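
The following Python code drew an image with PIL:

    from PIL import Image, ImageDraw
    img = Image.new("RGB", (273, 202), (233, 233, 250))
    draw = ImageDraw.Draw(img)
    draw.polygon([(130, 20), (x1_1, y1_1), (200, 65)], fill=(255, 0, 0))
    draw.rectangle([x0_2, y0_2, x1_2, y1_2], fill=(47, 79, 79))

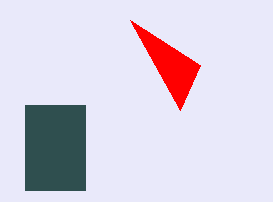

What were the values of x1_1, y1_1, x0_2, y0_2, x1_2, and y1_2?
x1_1 = 180, y1_1 = 110, x0_2 = 25, y0_2 = 105, x1_2 = 85, y1_2 = 190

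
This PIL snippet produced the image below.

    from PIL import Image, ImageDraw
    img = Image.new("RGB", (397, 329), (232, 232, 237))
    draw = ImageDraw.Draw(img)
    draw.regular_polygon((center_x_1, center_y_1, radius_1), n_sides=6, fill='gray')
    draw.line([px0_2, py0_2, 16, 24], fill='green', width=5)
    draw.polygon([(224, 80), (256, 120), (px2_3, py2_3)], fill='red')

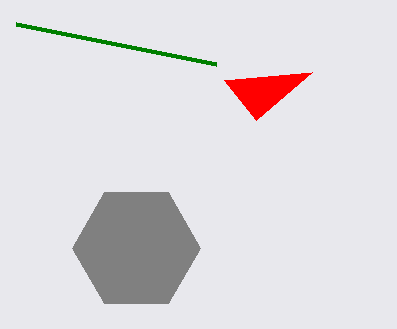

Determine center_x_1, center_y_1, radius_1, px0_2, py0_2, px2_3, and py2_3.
center_x_1 = 136; center_y_1 = 248; radius_1 = 64; px0_2 = 216; py0_2 = 64; px2_3 = 312; py2_3 = 72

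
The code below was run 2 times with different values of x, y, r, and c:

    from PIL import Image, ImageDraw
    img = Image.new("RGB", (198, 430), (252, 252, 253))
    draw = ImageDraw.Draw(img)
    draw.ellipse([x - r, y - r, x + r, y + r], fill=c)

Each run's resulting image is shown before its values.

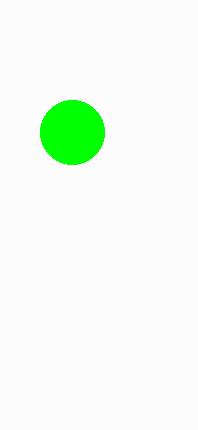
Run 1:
x = 72, y = 132, r = 32, c = 'lime'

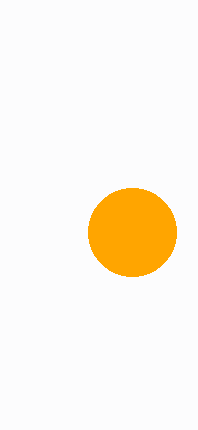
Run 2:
x = 132; y = 232; r = 44; c = 'orange'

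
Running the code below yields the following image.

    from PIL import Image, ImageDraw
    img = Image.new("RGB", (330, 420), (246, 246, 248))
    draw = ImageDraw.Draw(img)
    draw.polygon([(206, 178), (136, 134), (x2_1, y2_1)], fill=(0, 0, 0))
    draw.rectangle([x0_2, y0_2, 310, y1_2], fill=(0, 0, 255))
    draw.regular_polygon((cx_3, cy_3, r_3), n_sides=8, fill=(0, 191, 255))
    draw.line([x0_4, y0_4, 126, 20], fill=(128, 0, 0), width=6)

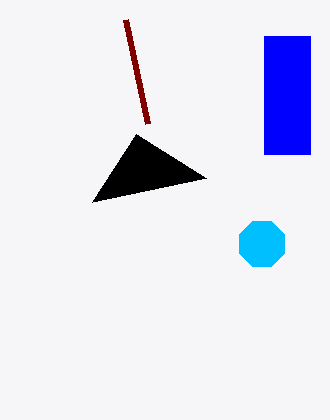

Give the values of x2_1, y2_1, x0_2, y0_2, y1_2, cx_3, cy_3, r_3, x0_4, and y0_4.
x2_1 = 92, y2_1 = 202, x0_2 = 264, y0_2 = 36, y1_2 = 154, cx_3 = 262, cy_3 = 244, r_3 = 24, x0_4 = 148, y0_4 = 124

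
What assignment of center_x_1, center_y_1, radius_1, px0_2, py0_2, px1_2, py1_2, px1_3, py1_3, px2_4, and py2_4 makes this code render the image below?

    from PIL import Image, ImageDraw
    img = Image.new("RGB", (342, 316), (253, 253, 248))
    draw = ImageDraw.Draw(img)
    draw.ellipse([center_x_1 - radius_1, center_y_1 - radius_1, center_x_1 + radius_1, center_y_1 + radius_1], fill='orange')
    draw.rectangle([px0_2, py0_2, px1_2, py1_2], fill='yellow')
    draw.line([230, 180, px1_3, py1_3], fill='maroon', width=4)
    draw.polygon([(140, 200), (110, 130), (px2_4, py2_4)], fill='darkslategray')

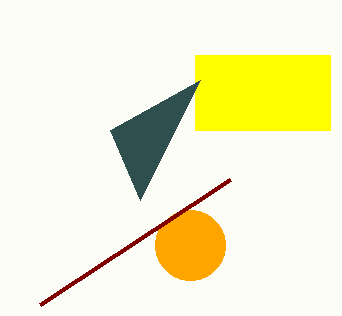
center_x_1 = 190, center_y_1 = 245, radius_1 = 35, px0_2 = 195, py0_2 = 55, px1_2 = 330, py1_2 = 130, px1_3 = 40, py1_3 = 305, px2_4 = 200, py2_4 = 80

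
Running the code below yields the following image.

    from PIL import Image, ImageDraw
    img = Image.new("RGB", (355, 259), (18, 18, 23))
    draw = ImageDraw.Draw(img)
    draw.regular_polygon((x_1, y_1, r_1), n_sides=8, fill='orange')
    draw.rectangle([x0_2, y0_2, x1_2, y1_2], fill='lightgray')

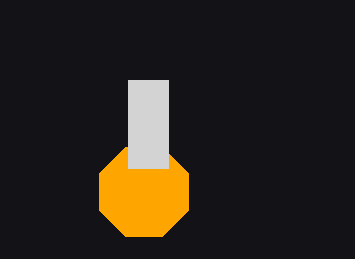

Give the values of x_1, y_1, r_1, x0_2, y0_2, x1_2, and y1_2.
x_1 = 144, y_1 = 192, r_1 = 48, x0_2 = 128, y0_2 = 80, x1_2 = 168, y1_2 = 168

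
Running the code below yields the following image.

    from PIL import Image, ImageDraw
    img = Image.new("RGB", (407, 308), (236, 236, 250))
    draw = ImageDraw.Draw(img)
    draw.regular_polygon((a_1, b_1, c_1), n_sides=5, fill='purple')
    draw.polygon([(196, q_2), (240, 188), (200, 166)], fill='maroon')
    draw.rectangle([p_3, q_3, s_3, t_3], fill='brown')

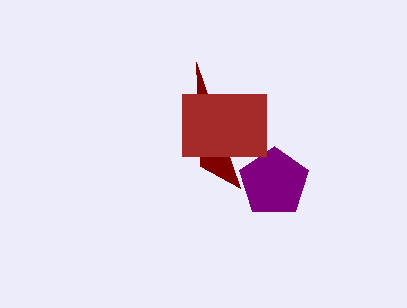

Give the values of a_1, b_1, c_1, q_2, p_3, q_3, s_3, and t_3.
a_1 = 274
b_1 = 182
c_1 = 36
q_2 = 62
p_3 = 182
q_3 = 94
s_3 = 266
t_3 = 156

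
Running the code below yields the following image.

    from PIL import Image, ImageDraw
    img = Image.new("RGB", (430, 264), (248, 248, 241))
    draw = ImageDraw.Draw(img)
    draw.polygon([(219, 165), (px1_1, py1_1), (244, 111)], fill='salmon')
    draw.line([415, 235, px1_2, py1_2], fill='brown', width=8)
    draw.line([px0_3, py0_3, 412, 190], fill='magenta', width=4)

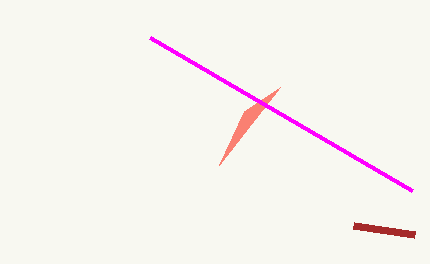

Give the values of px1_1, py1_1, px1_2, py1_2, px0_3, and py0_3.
px1_1 = 280, py1_1 = 87, px1_2 = 354, py1_2 = 226, px0_3 = 150, py0_3 = 37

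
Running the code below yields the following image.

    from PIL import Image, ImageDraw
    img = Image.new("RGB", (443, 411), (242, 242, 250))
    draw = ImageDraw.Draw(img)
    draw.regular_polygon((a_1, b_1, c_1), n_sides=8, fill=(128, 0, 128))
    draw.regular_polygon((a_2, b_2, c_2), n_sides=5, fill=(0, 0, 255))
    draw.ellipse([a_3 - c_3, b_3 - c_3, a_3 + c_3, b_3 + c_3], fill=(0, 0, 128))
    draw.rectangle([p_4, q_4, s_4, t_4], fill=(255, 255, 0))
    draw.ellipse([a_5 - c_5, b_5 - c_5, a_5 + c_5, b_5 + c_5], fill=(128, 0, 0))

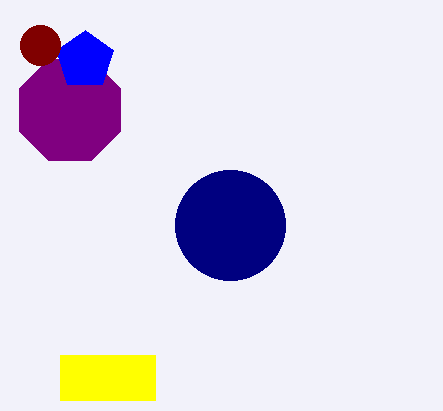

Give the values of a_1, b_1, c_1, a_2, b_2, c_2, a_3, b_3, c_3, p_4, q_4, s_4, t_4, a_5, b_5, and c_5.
a_1 = 70
b_1 = 110
c_1 = 55
a_2 = 85
b_2 = 60
c_2 = 30
a_3 = 230
b_3 = 225
c_3 = 55
p_4 = 60
q_4 = 355
s_4 = 155
t_4 = 400
a_5 = 40
b_5 = 45
c_5 = 20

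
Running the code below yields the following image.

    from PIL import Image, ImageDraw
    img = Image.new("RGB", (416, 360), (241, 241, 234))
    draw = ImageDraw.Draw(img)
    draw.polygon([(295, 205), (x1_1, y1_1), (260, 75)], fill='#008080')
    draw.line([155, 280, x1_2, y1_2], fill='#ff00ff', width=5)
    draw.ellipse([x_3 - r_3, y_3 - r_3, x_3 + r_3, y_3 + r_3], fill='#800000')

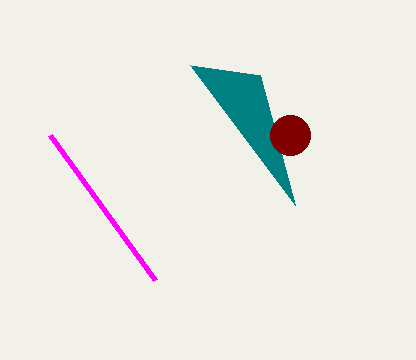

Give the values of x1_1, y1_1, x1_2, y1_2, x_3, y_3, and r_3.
x1_1 = 190
y1_1 = 65
x1_2 = 50
y1_2 = 135
x_3 = 290
y_3 = 135
r_3 = 20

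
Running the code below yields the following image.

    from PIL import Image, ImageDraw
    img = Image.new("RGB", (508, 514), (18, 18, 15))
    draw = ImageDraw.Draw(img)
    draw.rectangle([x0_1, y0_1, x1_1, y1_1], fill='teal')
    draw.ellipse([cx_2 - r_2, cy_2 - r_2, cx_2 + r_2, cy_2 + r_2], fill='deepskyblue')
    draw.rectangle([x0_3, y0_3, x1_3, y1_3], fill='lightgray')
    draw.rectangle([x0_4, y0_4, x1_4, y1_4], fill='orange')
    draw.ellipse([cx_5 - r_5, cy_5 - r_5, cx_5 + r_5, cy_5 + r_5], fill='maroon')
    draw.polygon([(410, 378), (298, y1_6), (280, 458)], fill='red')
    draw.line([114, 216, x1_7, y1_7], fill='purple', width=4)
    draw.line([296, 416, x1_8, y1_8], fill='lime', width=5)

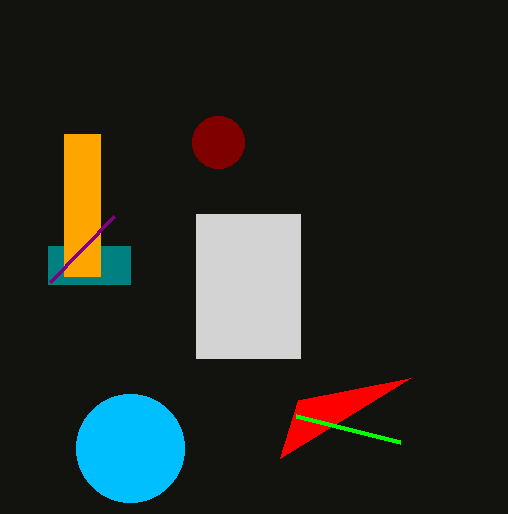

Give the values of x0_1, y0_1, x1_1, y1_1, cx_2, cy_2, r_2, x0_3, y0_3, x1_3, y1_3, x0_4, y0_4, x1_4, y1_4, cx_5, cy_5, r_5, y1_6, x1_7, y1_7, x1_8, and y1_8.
x0_1 = 48; y0_1 = 246; x1_1 = 130; y1_1 = 284; cx_2 = 130; cy_2 = 448; r_2 = 54; x0_3 = 196; y0_3 = 214; x1_3 = 300; y1_3 = 358; x0_4 = 64; y0_4 = 134; x1_4 = 100; y1_4 = 276; cx_5 = 218; cy_5 = 142; r_5 = 26; y1_6 = 400; x1_7 = 50; y1_7 = 282; x1_8 = 400; y1_8 = 442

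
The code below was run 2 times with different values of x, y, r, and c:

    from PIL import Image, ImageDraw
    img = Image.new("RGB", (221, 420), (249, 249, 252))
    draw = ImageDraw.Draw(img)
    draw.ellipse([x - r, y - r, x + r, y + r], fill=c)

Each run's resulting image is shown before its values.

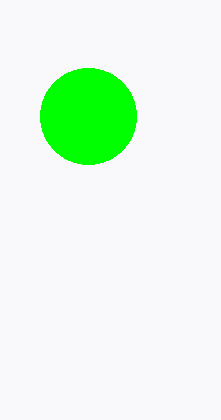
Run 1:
x = 88; y = 116; r = 48; c = 'lime'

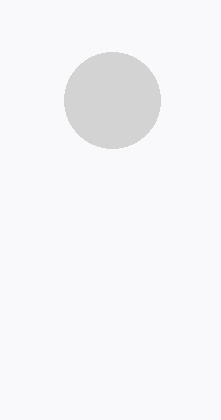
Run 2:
x = 112, y = 100, r = 48, c = 'lightgray'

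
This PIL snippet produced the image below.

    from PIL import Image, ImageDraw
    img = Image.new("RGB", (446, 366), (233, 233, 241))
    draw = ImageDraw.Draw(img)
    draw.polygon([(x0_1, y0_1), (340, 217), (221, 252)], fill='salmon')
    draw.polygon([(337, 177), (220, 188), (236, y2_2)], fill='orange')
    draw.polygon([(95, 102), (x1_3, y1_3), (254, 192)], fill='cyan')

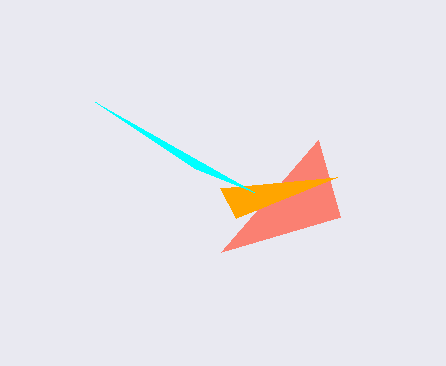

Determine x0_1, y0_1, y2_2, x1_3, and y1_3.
x0_1 = 318, y0_1 = 140, y2_2 = 218, x1_3 = 196, y1_3 = 169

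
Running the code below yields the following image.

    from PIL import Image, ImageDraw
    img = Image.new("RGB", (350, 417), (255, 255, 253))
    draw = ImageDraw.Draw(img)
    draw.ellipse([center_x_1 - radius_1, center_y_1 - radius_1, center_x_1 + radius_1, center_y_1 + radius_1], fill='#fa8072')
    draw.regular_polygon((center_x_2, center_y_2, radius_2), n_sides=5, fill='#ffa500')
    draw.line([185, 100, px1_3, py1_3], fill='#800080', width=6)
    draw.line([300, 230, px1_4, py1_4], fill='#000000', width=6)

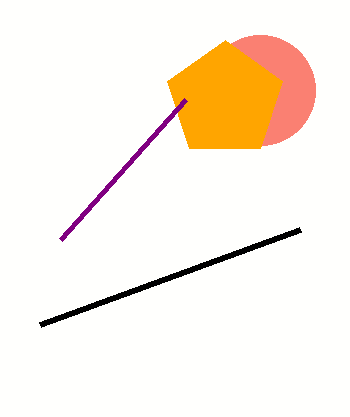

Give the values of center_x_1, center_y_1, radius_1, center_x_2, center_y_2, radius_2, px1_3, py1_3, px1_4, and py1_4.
center_x_1 = 260, center_y_1 = 90, radius_1 = 55, center_x_2 = 225, center_y_2 = 100, radius_2 = 60, px1_3 = 60, py1_3 = 240, px1_4 = 40, py1_4 = 325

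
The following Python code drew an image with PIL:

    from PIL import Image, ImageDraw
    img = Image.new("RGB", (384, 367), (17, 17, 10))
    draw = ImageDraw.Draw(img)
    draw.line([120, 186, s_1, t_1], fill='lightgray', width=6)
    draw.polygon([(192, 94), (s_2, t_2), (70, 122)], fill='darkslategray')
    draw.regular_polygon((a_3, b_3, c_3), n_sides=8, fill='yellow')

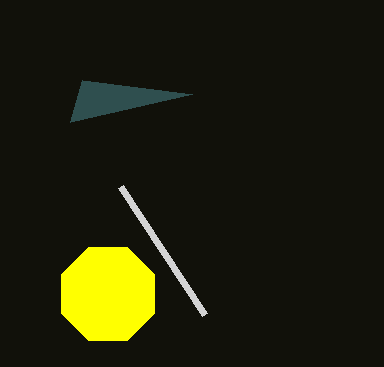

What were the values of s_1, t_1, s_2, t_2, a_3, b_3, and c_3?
s_1 = 204, t_1 = 314, s_2 = 82, t_2 = 80, a_3 = 108, b_3 = 294, c_3 = 50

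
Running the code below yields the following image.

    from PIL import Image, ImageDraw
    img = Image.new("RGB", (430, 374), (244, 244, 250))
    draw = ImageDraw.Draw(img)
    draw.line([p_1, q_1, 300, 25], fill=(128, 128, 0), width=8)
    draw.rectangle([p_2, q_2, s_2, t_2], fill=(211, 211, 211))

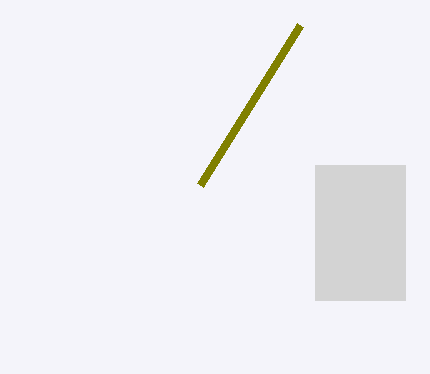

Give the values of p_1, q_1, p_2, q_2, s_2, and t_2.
p_1 = 200, q_1 = 185, p_2 = 315, q_2 = 165, s_2 = 405, t_2 = 300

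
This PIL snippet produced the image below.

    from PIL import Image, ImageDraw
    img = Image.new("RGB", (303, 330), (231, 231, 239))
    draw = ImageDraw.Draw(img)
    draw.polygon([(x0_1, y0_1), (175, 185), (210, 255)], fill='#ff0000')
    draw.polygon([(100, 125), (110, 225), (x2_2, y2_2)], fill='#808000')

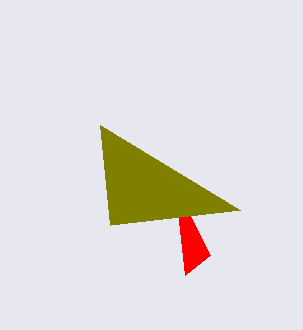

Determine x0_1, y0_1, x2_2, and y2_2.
x0_1 = 185; y0_1 = 275; x2_2 = 240; y2_2 = 210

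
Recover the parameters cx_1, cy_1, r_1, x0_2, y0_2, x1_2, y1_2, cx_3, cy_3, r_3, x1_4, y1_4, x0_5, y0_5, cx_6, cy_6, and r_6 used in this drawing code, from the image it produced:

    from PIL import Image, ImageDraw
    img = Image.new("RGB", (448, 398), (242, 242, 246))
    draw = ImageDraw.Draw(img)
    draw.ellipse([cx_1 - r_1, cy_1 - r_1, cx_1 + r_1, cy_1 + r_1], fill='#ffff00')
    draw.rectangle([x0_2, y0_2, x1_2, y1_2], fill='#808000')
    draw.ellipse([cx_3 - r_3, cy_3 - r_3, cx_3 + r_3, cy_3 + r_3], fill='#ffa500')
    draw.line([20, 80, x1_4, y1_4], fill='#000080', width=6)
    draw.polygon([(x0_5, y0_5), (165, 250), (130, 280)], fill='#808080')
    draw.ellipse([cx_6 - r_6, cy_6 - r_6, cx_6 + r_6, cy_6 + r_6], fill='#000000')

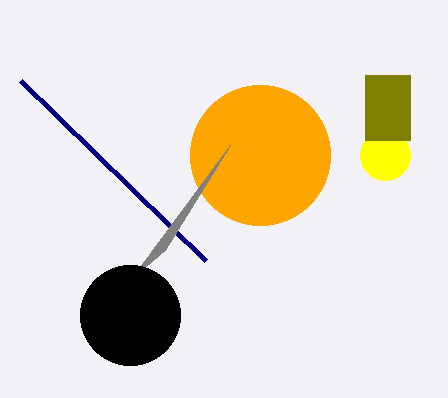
cx_1 = 385; cy_1 = 155; r_1 = 25; x0_2 = 365; y0_2 = 75; x1_2 = 410; y1_2 = 140; cx_3 = 260; cy_3 = 155; r_3 = 70; x1_4 = 205; y1_4 = 260; x0_5 = 230; y0_5 = 145; cx_6 = 130; cy_6 = 315; r_6 = 50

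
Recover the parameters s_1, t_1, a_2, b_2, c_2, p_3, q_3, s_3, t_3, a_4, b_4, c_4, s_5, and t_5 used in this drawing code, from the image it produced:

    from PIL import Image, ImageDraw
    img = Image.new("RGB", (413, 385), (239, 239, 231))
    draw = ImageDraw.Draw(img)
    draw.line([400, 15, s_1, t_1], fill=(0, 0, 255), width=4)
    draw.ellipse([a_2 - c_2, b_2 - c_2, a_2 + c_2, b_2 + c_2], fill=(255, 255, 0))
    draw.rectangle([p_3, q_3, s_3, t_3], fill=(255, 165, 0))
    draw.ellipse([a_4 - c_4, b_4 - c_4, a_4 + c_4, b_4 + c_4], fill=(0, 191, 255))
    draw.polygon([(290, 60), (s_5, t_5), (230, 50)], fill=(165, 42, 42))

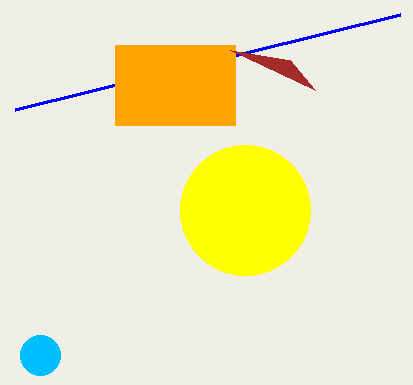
s_1 = 15, t_1 = 110, a_2 = 245, b_2 = 210, c_2 = 65, p_3 = 115, q_3 = 45, s_3 = 235, t_3 = 125, a_4 = 40, b_4 = 355, c_4 = 20, s_5 = 315, t_5 = 90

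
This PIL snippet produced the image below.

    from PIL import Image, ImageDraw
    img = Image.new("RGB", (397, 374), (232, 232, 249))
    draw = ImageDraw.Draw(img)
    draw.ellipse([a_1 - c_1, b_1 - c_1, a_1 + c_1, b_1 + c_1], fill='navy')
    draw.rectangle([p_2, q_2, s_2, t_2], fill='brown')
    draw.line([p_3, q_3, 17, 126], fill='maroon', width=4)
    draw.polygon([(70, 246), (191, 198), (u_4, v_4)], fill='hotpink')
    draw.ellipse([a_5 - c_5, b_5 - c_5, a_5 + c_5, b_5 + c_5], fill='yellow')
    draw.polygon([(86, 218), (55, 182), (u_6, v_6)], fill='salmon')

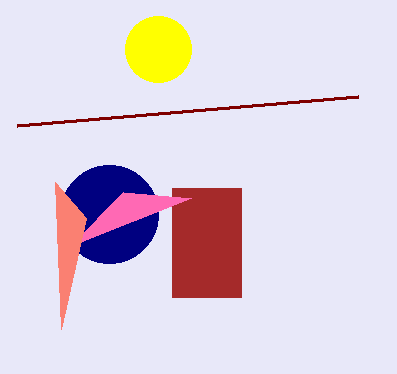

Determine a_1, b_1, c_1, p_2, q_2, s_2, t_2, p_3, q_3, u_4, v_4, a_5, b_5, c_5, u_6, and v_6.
a_1 = 109, b_1 = 214, c_1 = 49, p_2 = 172, q_2 = 188, s_2 = 241, t_2 = 297, p_3 = 358, q_3 = 97, u_4 = 123, v_4 = 192, a_5 = 158, b_5 = 49, c_5 = 33, u_6 = 61, v_6 = 329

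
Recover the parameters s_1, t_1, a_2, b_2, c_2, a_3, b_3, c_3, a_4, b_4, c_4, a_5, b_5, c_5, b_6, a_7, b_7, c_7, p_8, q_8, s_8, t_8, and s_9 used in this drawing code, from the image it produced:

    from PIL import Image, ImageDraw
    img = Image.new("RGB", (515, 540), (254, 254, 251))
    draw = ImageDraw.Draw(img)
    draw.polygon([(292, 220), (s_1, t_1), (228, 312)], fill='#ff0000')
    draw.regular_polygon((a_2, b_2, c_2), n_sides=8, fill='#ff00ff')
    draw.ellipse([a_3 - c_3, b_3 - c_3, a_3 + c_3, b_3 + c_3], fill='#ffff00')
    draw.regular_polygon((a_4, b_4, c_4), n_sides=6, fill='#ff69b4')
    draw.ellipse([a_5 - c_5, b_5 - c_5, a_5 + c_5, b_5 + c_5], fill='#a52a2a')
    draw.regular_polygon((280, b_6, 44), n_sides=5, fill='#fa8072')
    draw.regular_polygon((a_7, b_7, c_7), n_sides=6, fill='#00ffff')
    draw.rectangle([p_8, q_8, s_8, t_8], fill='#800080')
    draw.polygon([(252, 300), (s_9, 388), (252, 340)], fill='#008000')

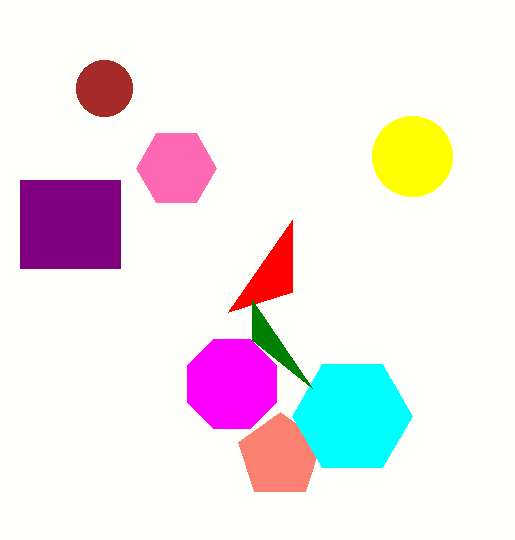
s_1 = 292; t_1 = 292; a_2 = 232; b_2 = 384; c_2 = 48; a_3 = 412; b_3 = 156; c_3 = 40; a_4 = 176; b_4 = 168; c_4 = 40; a_5 = 104; b_5 = 88; c_5 = 28; b_6 = 456; a_7 = 352; b_7 = 416; c_7 = 60; p_8 = 20; q_8 = 180; s_8 = 120; t_8 = 268; s_9 = 312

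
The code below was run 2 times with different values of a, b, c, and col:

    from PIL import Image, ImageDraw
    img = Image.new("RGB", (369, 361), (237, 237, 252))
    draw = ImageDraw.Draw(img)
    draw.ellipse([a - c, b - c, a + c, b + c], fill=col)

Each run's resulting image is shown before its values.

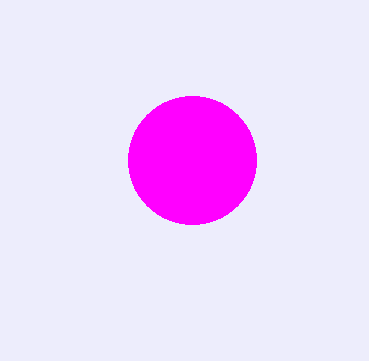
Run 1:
a = 192, b = 160, c = 64, col = 'magenta'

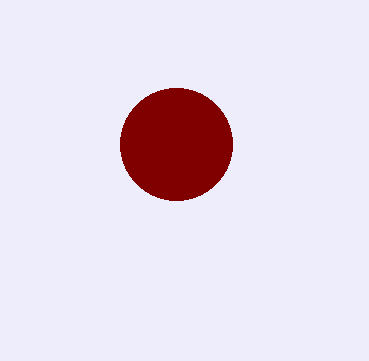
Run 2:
a = 176
b = 144
c = 56
col = 'maroon'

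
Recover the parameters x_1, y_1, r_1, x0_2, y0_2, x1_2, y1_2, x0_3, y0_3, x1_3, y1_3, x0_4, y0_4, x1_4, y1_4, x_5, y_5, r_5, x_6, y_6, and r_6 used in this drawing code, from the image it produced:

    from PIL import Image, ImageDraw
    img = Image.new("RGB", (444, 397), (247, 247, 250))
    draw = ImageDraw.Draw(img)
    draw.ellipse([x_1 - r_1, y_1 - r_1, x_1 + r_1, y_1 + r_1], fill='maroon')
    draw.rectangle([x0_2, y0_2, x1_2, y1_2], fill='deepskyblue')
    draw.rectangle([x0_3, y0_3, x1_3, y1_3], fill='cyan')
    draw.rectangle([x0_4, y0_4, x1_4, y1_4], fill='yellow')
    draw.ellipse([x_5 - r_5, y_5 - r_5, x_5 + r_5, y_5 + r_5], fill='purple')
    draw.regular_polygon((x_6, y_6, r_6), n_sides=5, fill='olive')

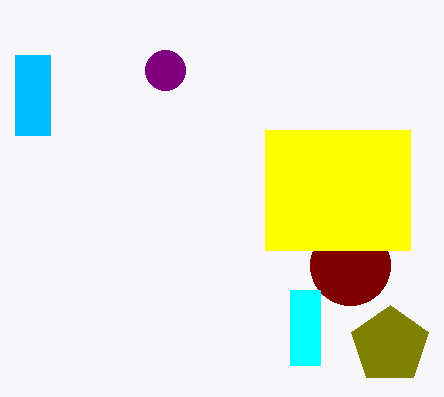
x_1 = 350
y_1 = 265
r_1 = 40
x0_2 = 15
y0_2 = 55
x1_2 = 50
y1_2 = 135
x0_3 = 290
y0_3 = 290
x1_3 = 320
y1_3 = 365
x0_4 = 265
y0_4 = 130
x1_4 = 410
y1_4 = 250
x_5 = 165
y_5 = 70
r_5 = 20
x_6 = 390
y_6 = 345
r_6 = 40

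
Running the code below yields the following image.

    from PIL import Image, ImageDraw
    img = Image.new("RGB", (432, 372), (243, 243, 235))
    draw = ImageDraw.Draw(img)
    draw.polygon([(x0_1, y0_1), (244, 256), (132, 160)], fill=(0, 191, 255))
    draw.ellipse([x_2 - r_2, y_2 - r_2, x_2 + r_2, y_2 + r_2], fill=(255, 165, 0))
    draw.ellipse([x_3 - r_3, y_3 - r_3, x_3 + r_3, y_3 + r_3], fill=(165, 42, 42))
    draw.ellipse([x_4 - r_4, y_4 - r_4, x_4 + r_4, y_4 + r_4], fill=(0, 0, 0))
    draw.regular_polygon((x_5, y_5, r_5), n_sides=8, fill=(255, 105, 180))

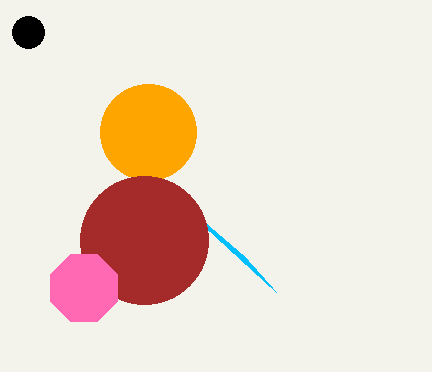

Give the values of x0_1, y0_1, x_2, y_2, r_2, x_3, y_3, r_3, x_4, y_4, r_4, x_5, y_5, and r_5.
x0_1 = 276, y0_1 = 292, x_2 = 148, y_2 = 132, r_2 = 48, x_3 = 144, y_3 = 240, r_3 = 64, x_4 = 28, y_4 = 32, r_4 = 16, x_5 = 84, y_5 = 288, r_5 = 36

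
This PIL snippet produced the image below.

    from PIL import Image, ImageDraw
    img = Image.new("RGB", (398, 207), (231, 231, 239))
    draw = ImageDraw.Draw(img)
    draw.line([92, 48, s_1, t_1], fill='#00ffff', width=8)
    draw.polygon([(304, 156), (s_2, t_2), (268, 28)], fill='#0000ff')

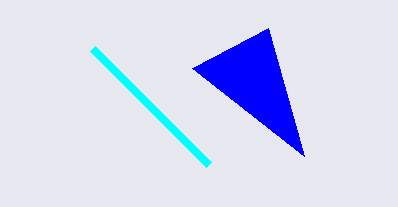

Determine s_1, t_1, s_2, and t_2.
s_1 = 208; t_1 = 164; s_2 = 192; t_2 = 68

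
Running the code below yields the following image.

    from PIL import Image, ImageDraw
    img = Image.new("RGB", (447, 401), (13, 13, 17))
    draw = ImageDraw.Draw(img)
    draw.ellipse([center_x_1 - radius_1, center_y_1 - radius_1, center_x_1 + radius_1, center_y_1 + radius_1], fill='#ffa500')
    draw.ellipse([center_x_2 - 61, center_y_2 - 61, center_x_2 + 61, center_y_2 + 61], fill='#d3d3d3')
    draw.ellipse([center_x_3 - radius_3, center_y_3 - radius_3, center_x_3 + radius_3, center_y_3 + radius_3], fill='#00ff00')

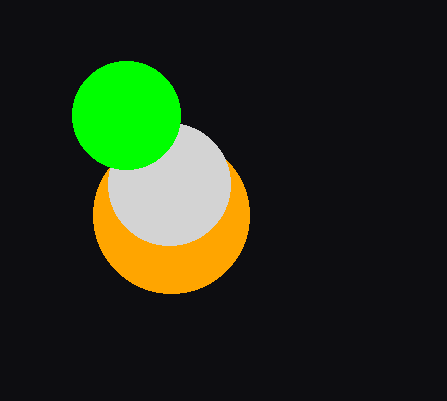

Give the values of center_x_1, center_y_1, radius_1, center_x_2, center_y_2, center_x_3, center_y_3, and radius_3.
center_x_1 = 171
center_y_1 = 215
radius_1 = 78
center_x_2 = 169
center_y_2 = 184
center_x_3 = 126
center_y_3 = 115
radius_3 = 54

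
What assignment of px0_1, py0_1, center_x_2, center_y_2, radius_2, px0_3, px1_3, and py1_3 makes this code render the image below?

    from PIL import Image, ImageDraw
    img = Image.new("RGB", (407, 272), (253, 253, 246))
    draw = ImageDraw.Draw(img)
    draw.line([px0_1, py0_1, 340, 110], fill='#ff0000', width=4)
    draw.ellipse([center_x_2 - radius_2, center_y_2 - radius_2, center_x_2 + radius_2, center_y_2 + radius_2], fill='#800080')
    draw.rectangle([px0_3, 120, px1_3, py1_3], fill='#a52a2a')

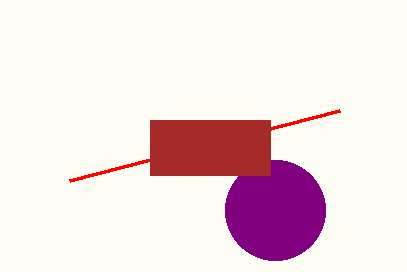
px0_1 = 70
py0_1 = 180
center_x_2 = 275
center_y_2 = 210
radius_2 = 50
px0_3 = 150
px1_3 = 270
py1_3 = 175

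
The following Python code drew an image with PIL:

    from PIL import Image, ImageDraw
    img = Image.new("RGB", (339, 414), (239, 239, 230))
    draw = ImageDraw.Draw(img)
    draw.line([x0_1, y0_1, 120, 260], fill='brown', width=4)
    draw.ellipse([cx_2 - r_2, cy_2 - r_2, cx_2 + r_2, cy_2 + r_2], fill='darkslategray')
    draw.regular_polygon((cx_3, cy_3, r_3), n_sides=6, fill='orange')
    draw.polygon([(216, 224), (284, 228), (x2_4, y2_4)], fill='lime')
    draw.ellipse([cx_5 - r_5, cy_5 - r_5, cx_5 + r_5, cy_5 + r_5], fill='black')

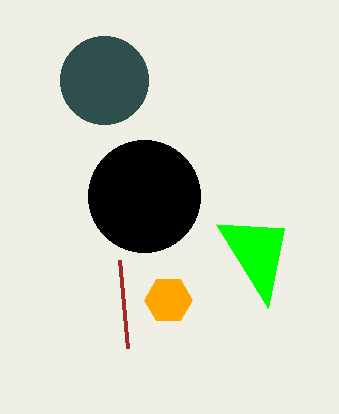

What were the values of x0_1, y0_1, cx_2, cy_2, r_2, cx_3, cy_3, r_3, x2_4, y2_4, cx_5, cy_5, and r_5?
x0_1 = 128, y0_1 = 348, cx_2 = 104, cy_2 = 80, r_2 = 44, cx_3 = 168, cy_3 = 300, r_3 = 24, x2_4 = 268, y2_4 = 308, cx_5 = 144, cy_5 = 196, r_5 = 56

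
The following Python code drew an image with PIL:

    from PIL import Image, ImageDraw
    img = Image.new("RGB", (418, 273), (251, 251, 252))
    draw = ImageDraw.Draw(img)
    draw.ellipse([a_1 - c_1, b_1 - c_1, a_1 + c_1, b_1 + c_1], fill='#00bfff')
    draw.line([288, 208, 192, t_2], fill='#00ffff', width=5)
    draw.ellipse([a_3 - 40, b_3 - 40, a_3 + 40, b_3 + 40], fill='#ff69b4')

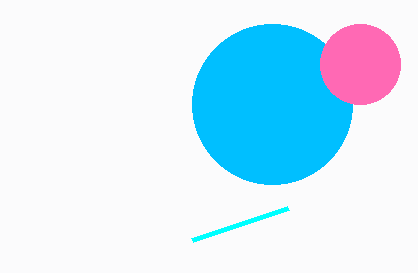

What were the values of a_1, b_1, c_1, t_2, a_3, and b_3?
a_1 = 272
b_1 = 104
c_1 = 80
t_2 = 240
a_3 = 360
b_3 = 64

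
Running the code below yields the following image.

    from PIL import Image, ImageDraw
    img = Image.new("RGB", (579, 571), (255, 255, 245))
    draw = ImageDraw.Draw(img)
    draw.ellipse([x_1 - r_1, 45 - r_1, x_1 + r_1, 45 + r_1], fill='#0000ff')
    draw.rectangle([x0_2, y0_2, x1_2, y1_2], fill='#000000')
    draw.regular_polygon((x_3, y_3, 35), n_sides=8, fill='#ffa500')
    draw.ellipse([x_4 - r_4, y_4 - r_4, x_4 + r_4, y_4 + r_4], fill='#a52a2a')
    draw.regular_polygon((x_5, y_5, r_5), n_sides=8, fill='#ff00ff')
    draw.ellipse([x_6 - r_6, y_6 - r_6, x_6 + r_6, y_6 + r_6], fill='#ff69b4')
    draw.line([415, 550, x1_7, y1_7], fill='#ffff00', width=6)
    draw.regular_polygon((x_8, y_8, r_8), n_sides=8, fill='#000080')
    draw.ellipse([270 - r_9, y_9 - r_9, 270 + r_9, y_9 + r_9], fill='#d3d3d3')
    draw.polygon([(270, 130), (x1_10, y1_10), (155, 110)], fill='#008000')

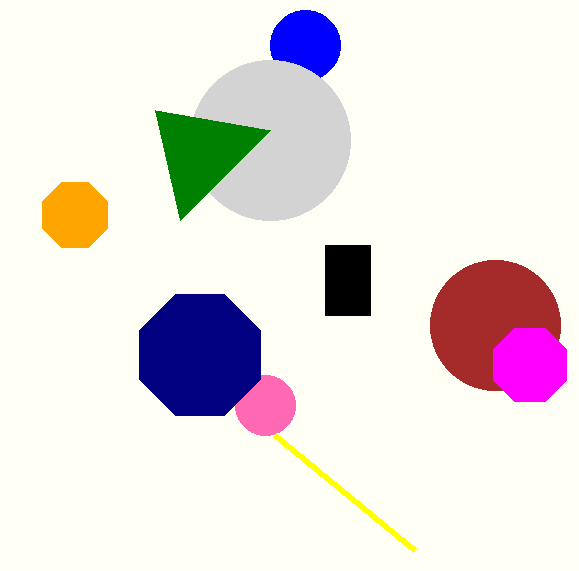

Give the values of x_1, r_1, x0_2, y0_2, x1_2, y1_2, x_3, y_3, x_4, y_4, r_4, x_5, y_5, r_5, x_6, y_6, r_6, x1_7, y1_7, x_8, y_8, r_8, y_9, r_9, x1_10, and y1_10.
x_1 = 305
r_1 = 35
x0_2 = 325
y0_2 = 245
x1_2 = 370
y1_2 = 315
x_3 = 75
y_3 = 215
x_4 = 495
y_4 = 325
r_4 = 65
x_5 = 530
y_5 = 365
r_5 = 40
x_6 = 265
y_6 = 405
r_6 = 30
x1_7 = 275
y1_7 = 435
x_8 = 200
y_8 = 355
r_8 = 65
y_9 = 140
r_9 = 80
x1_10 = 180
y1_10 = 220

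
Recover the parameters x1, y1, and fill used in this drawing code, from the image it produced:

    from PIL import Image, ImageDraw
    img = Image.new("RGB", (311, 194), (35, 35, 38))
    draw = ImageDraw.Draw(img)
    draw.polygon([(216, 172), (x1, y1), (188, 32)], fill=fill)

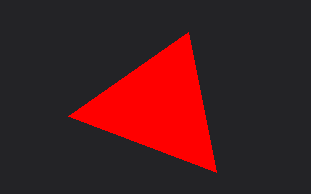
x1 = 68
y1 = 116
fill = 'red'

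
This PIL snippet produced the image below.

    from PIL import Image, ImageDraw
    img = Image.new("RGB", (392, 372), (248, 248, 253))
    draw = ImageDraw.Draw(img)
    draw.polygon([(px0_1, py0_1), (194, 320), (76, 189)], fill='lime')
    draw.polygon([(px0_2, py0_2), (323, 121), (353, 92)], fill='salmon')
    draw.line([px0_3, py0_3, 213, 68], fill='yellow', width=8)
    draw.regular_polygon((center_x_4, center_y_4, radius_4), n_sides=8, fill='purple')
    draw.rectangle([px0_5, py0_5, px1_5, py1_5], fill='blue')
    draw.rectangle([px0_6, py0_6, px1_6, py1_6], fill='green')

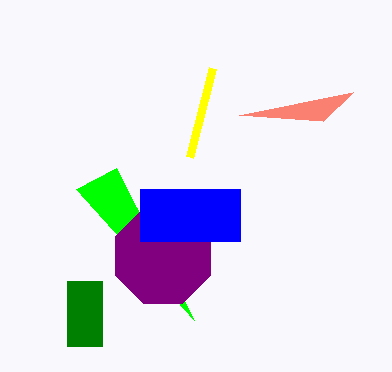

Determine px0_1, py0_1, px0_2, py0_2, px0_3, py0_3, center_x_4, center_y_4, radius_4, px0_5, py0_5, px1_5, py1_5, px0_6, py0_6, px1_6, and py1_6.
px0_1 = 116; py0_1 = 168; px0_2 = 239; py0_2 = 115; px0_3 = 190; py0_3 = 157; center_x_4 = 163; center_y_4 = 256; radius_4 = 51; px0_5 = 140; py0_5 = 189; px1_5 = 240; py1_5 = 241; px0_6 = 67; py0_6 = 281; px1_6 = 102; py1_6 = 346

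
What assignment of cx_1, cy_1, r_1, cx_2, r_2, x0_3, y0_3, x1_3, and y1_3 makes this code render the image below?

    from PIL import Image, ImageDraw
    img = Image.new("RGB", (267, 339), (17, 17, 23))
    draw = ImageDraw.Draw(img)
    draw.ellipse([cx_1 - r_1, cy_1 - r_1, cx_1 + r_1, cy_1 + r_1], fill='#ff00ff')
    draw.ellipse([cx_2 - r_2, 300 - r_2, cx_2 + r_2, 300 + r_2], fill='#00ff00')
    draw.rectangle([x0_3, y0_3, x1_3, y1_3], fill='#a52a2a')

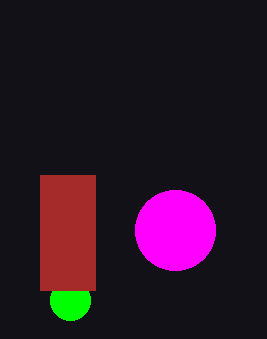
cx_1 = 175
cy_1 = 230
r_1 = 40
cx_2 = 70
r_2 = 20
x0_3 = 40
y0_3 = 175
x1_3 = 95
y1_3 = 290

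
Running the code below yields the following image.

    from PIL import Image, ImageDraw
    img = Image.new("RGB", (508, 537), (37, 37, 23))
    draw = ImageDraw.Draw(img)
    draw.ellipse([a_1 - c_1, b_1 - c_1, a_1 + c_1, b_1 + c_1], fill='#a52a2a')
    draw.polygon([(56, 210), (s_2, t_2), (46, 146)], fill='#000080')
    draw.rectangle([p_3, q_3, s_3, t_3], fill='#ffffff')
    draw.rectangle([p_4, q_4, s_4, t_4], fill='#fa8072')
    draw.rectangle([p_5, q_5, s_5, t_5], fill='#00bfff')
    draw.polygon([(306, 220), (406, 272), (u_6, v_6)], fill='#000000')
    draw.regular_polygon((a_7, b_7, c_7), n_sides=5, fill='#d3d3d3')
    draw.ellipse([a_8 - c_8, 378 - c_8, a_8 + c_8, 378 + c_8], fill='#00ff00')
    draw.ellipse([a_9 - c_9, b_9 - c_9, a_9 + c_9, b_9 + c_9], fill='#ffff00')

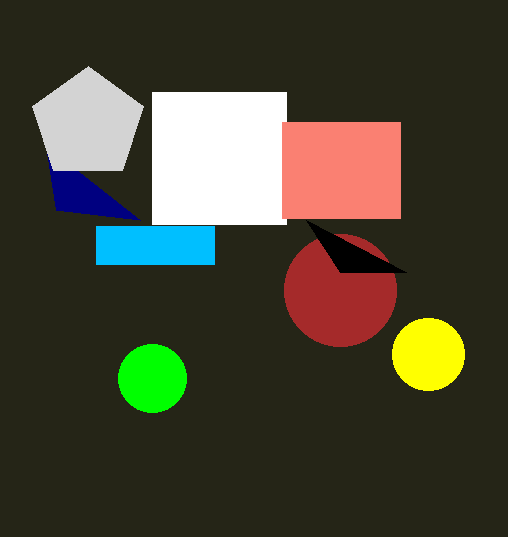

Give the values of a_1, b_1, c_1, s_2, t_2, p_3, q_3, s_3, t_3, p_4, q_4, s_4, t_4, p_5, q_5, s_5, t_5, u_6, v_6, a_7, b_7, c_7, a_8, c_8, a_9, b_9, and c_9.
a_1 = 340, b_1 = 290, c_1 = 56, s_2 = 140, t_2 = 220, p_3 = 152, q_3 = 92, s_3 = 286, t_3 = 224, p_4 = 282, q_4 = 122, s_4 = 400, t_4 = 218, p_5 = 96, q_5 = 226, s_5 = 214, t_5 = 264, u_6 = 340, v_6 = 272, a_7 = 88, b_7 = 124, c_7 = 58, a_8 = 152, c_8 = 34, a_9 = 428, b_9 = 354, c_9 = 36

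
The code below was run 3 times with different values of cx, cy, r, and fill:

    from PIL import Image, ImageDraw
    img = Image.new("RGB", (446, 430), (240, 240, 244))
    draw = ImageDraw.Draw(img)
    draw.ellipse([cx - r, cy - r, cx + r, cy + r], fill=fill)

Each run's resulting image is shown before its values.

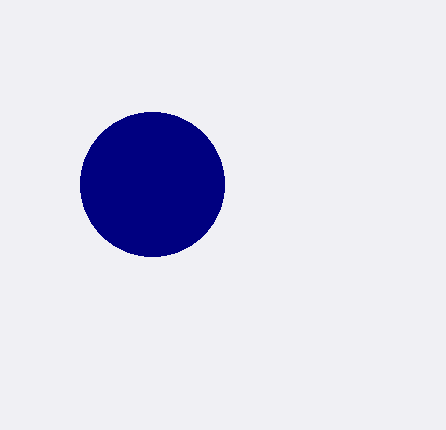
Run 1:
cx = 152, cy = 184, r = 72, fill = 'navy'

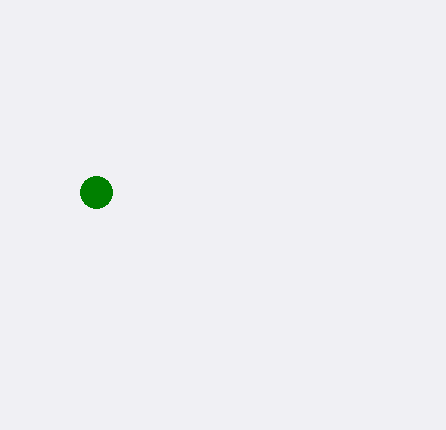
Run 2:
cx = 96, cy = 192, r = 16, fill = 'green'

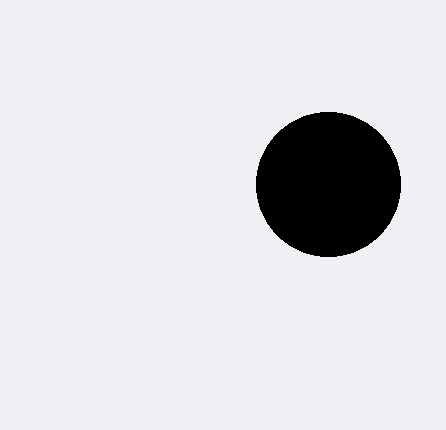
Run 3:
cx = 328
cy = 184
r = 72
fill = 'black'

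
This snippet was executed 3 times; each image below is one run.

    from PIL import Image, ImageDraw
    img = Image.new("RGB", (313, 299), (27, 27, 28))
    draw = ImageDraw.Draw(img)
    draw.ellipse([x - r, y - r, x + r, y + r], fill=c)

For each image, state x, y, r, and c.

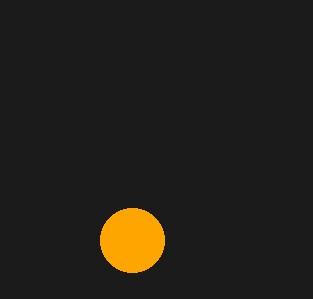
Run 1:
x = 132
y = 240
r = 32
c = 'orange'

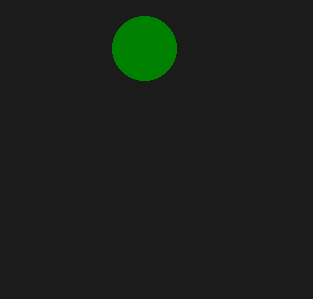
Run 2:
x = 144; y = 48; r = 32; c = 'green'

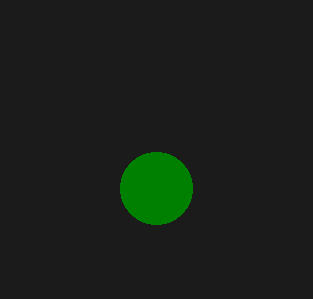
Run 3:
x = 156, y = 188, r = 36, c = 'green'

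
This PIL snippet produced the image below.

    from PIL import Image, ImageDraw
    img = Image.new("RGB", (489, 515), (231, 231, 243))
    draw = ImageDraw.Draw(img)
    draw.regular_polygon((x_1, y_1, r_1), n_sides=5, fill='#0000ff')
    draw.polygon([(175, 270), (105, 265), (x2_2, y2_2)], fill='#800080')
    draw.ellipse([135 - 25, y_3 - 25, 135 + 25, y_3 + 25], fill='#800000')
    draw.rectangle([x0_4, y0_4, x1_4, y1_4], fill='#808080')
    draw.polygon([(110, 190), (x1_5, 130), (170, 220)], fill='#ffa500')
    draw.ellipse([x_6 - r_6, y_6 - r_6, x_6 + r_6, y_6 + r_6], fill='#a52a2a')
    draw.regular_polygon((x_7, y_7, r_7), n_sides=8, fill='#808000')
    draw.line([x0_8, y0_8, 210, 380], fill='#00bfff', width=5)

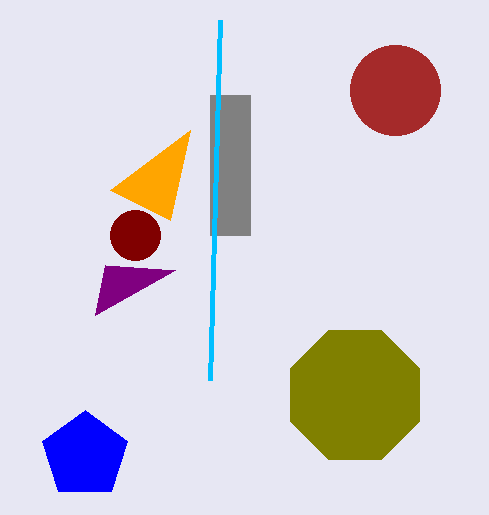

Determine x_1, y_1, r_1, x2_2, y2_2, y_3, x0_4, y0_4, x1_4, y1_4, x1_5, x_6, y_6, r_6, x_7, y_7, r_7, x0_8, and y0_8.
x_1 = 85; y_1 = 455; r_1 = 45; x2_2 = 95; y2_2 = 315; y_3 = 235; x0_4 = 210; y0_4 = 95; x1_4 = 250; y1_4 = 235; x1_5 = 190; x_6 = 395; y_6 = 90; r_6 = 45; x_7 = 355; y_7 = 395; r_7 = 70; x0_8 = 220; y0_8 = 20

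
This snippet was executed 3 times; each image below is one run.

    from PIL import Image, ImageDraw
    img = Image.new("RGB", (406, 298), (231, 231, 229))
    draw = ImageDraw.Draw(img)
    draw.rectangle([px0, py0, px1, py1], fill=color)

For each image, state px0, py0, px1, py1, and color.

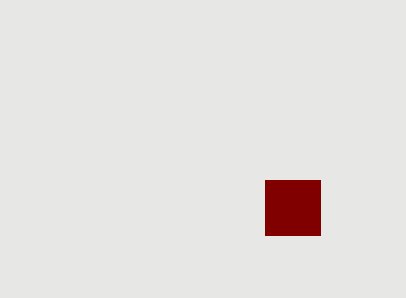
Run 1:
px0 = 265
py0 = 180
px1 = 320
py1 = 235
color = 'maroon'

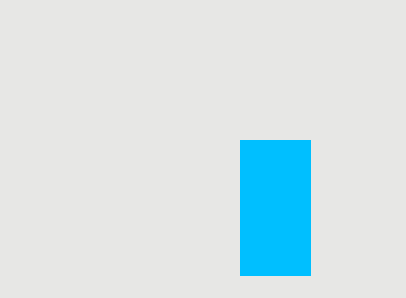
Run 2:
px0 = 240; py0 = 140; px1 = 310; py1 = 275; color = 'deepskyblue'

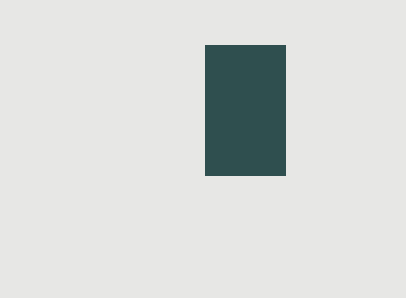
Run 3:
px0 = 205; py0 = 45; px1 = 285; py1 = 175; color = 'darkslategray'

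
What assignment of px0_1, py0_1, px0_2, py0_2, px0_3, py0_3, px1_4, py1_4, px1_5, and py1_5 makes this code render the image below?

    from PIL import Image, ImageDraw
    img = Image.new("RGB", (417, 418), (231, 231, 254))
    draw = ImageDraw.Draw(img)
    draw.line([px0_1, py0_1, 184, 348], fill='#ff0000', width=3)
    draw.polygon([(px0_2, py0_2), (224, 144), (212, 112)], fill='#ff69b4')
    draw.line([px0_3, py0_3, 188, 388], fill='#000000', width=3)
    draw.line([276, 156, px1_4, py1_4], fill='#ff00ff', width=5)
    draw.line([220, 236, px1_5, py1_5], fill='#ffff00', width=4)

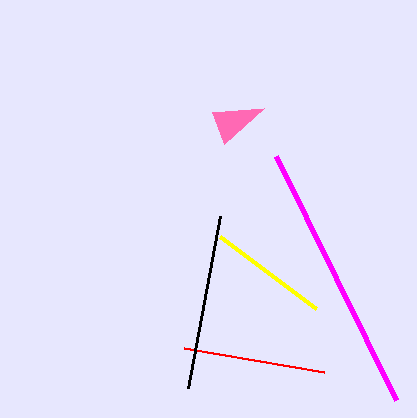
px0_1 = 324
py0_1 = 372
px0_2 = 264
py0_2 = 108
px0_3 = 220
py0_3 = 216
px1_4 = 396
py1_4 = 400
px1_5 = 316
py1_5 = 308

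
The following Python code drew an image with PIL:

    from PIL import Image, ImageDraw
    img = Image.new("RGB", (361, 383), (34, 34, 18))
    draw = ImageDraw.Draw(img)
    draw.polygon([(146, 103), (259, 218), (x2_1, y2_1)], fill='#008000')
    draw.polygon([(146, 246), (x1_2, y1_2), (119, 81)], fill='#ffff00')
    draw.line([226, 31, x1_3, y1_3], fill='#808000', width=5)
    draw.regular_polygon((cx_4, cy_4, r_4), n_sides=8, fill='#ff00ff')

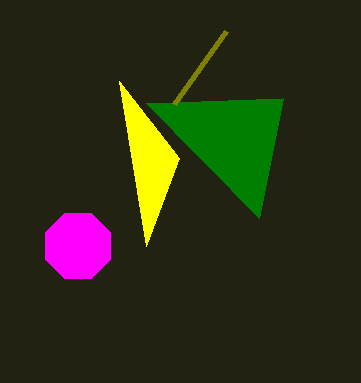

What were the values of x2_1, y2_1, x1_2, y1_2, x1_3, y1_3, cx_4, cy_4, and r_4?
x2_1 = 283, y2_1 = 98, x1_2 = 179, y1_2 = 158, x1_3 = 174, y1_3 = 104, cx_4 = 78, cy_4 = 246, r_4 = 35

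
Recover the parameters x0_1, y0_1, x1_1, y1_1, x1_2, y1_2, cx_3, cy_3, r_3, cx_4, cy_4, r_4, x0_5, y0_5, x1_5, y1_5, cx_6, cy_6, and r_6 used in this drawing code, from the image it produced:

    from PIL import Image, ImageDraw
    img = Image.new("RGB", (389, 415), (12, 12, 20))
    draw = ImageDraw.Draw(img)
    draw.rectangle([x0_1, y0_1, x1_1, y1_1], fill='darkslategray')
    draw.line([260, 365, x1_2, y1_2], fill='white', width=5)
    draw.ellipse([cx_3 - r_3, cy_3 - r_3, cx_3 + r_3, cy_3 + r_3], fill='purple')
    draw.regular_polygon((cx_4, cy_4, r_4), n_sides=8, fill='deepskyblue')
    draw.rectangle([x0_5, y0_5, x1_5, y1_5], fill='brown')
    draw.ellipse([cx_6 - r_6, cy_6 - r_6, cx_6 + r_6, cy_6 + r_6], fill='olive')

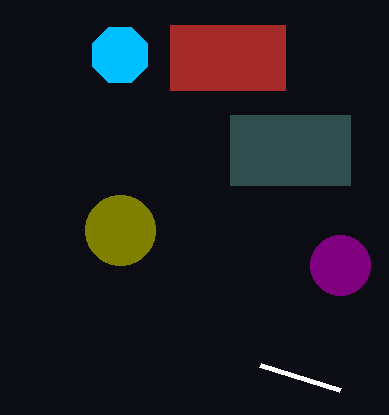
x0_1 = 230, y0_1 = 115, x1_1 = 350, y1_1 = 185, x1_2 = 340, y1_2 = 390, cx_3 = 340, cy_3 = 265, r_3 = 30, cx_4 = 120, cy_4 = 55, r_4 = 30, x0_5 = 170, y0_5 = 25, x1_5 = 285, y1_5 = 90, cx_6 = 120, cy_6 = 230, r_6 = 35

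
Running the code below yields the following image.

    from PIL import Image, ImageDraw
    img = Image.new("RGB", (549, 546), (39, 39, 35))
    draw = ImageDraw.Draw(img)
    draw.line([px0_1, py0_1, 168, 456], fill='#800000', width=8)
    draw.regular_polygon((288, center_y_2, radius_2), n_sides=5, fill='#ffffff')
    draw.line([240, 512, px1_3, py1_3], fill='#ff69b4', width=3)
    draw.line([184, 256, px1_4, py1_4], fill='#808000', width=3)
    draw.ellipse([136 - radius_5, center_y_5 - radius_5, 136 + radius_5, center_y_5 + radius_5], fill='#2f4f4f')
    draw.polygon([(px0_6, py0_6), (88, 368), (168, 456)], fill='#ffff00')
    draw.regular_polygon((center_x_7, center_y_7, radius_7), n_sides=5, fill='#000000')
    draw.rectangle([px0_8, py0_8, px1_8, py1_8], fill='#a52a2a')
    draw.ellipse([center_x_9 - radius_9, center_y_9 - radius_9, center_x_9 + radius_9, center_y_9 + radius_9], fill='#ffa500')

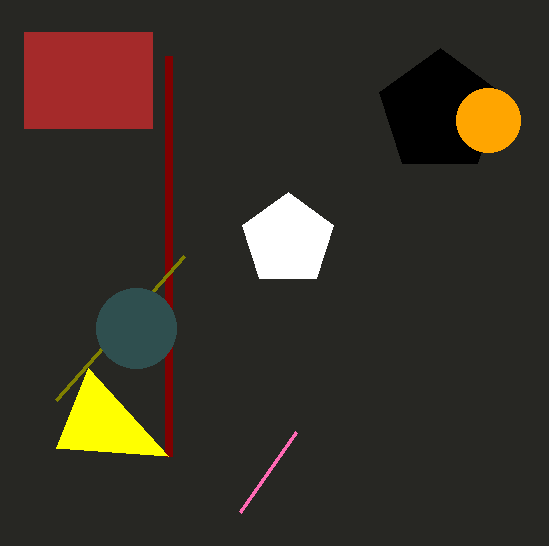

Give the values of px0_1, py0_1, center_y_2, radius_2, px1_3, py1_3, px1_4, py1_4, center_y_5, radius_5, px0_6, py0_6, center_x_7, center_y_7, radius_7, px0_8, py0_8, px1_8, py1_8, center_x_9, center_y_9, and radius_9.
px0_1 = 168
py0_1 = 56
center_y_2 = 240
radius_2 = 48
px1_3 = 296
py1_3 = 432
px1_4 = 56
py1_4 = 400
center_y_5 = 328
radius_5 = 40
px0_6 = 56
py0_6 = 448
center_x_7 = 440
center_y_7 = 112
radius_7 = 64
px0_8 = 24
py0_8 = 32
px1_8 = 152
py1_8 = 128
center_x_9 = 488
center_y_9 = 120
radius_9 = 32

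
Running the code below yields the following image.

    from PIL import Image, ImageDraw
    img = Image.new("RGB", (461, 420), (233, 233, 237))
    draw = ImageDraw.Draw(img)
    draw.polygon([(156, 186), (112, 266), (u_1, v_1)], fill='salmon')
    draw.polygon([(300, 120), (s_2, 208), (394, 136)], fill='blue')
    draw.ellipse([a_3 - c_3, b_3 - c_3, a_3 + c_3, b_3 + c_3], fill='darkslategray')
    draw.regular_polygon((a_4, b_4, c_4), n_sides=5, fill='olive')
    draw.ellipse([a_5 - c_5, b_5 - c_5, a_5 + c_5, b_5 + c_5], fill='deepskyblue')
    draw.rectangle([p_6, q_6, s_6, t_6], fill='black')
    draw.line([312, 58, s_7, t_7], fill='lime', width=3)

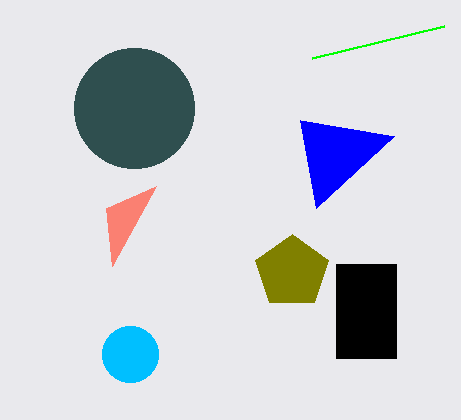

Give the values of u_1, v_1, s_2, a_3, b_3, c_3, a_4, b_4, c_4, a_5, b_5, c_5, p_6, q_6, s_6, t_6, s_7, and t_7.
u_1 = 106, v_1 = 208, s_2 = 316, a_3 = 134, b_3 = 108, c_3 = 60, a_4 = 292, b_4 = 272, c_4 = 38, a_5 = 130, b_5 = 354, c_5 = 28, p_6 = 336, q_6 = 264, s_6 = 396, t_6 = 358, s_7 = 444, t_7 = 26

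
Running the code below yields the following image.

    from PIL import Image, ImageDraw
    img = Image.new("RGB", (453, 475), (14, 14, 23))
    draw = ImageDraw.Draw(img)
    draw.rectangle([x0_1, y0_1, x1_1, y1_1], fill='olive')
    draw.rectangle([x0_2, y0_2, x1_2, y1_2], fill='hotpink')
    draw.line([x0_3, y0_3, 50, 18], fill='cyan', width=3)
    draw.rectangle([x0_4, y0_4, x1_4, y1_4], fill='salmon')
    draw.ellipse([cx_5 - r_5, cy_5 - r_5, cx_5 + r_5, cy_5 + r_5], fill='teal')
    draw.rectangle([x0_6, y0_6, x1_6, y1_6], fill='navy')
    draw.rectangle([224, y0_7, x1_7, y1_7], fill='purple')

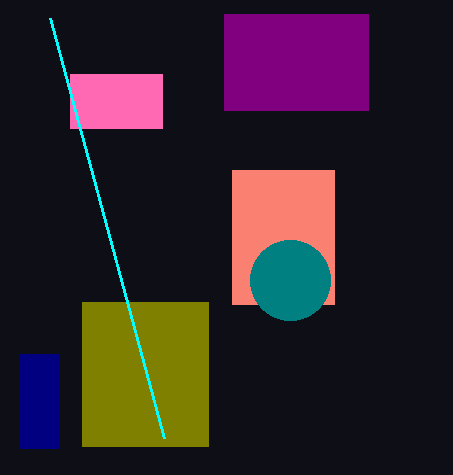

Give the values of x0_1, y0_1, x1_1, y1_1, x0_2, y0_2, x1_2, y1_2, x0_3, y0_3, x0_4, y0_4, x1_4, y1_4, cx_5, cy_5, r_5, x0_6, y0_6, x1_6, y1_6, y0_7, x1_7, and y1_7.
x0_1 = 82, y0_1 = 302, x1_1 = 208, y1_1 = 446, x0_2 = 70, y0_2 = 74, x1_2 = 162, y1_2 = 128, x0_3 = 164, y0_3 = 438, x0_4 = 232, y0_4 = 170, x1_4 = 334, y1_4 = 304, cx_5 = 290, cy_5 = 280, r_5 = 40, x0_6 = 20, y0_6 = 354, x1_6 = 58, y1_6 = 448, y0_7 = 14, x1_7 = 368, y1_7 = 110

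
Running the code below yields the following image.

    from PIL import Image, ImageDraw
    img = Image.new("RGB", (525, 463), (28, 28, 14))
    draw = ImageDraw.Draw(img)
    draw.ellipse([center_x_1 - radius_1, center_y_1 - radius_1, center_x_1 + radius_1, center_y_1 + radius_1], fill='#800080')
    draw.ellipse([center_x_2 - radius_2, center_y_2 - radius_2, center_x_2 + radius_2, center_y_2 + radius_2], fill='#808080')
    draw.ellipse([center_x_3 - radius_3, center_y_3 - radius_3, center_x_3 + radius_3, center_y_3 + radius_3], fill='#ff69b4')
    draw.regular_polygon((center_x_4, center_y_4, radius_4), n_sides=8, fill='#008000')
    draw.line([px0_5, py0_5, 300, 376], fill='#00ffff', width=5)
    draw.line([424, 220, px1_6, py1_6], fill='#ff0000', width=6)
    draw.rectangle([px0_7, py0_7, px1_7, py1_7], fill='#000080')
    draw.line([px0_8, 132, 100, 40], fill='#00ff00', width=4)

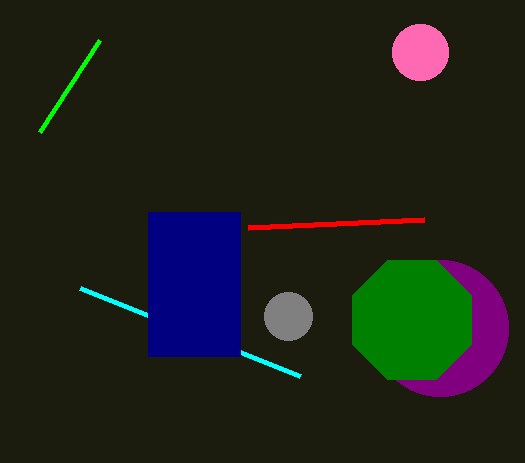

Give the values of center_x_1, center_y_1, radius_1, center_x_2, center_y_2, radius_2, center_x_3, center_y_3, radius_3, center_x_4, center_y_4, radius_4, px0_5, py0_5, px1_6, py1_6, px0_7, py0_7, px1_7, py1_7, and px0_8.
center_x_1 = 440; center_y_1 = 328; radius_1 = 68; center_x_2 = 288; center_y_2 = 316; radius_2 = 24; center_x_3 = 420; center_y_3 = 52; radius_3 = 28; center_x_4 = 412; center_y_4 = 320; radius_4 = 64; px0_5 = 80; py0_5 = 288; px1_6 = 248; py1_6 = 228; px0_7 = 148; py0_7 = 212; px1_7 = 240; py1_7 = 356; px0_8 = 40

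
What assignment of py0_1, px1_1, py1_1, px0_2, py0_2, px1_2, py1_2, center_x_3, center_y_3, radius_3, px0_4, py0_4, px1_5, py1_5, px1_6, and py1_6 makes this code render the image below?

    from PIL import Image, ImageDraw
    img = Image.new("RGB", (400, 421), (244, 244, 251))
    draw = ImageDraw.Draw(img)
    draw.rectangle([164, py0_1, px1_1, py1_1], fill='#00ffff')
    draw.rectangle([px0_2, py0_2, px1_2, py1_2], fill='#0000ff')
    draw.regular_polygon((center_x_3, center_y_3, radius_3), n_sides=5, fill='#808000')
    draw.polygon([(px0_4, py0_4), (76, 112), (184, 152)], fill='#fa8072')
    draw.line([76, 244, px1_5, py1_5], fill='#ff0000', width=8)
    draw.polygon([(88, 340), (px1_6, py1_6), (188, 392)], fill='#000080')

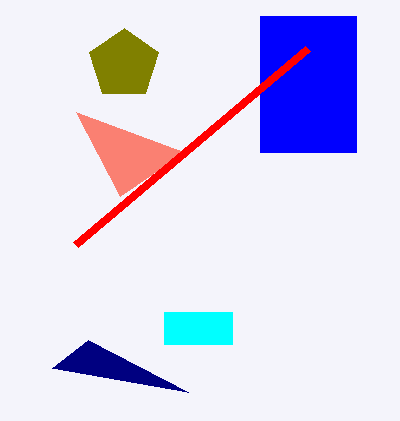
py0_1 = 312
px1_1 = 232
py1_1 = 344
px0_2 = 260
py0_2 = 16
px1_2 = 356
py1_2 = 152
center_x_3 = 124
center_y_3 = 64
radius_3 = 36
px0_4 = 120
py0_4 = 196
px1_5 = 308
py1_5 = 48
px1_6 = 52
py1_6 = 368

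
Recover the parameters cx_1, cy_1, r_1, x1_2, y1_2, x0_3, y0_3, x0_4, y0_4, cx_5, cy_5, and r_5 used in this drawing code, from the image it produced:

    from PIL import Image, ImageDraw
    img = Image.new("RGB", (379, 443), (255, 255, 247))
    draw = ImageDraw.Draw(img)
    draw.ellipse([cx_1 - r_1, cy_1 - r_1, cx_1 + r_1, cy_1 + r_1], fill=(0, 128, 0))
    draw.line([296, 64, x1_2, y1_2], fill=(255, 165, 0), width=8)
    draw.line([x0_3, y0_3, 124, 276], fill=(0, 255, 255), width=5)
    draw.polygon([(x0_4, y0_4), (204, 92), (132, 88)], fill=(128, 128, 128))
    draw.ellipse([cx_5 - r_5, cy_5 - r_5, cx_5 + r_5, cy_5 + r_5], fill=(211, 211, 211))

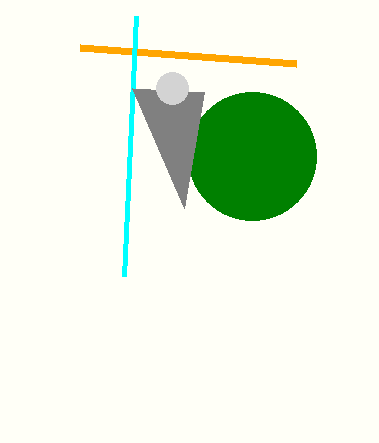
cx_1 = 252; cy_1 = 156; r_1 = 64; x1_2 = 80; y1_2 = 48; x0_3 = 136; y0_3 = 16; x0_4 = 184; y0_4 = 208; cx_5 = 172; cy_5 = 88; r_5 = 16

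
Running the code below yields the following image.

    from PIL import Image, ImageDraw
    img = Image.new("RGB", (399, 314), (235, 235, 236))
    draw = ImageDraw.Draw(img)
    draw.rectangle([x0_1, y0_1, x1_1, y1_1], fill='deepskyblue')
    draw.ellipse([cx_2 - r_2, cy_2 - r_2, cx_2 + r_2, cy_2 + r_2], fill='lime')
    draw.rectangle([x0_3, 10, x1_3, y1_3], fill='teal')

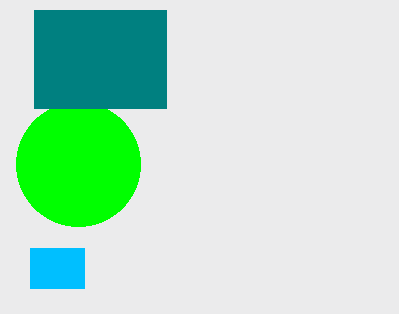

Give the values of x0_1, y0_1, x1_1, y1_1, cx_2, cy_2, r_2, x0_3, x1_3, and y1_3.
x0_1 = 30; y0_1 = 248; x1_1 = 84; y1_1 = 288; cx_2 = 78; cy_2 = 164; r_2 = 62; x0_3 = 34; x1_3 = 166; y1_3 = 108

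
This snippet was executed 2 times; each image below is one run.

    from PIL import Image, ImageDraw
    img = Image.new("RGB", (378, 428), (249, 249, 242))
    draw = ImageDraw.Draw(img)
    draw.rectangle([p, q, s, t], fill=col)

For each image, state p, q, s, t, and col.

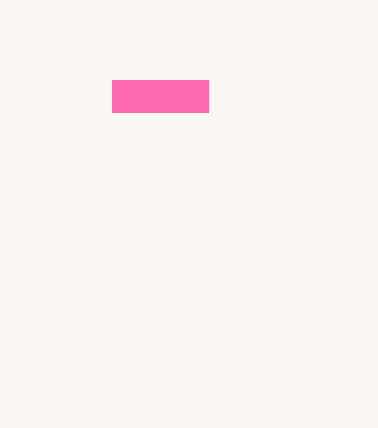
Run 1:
p = 112; q = 80; s = 208; t = 112; col = 'hotpink'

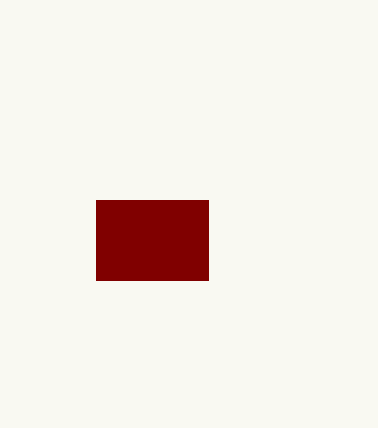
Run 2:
p = 96; q = 200; s = 208; t = 280; col = 'maroon'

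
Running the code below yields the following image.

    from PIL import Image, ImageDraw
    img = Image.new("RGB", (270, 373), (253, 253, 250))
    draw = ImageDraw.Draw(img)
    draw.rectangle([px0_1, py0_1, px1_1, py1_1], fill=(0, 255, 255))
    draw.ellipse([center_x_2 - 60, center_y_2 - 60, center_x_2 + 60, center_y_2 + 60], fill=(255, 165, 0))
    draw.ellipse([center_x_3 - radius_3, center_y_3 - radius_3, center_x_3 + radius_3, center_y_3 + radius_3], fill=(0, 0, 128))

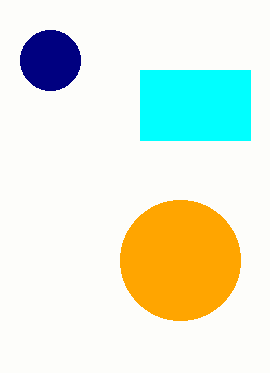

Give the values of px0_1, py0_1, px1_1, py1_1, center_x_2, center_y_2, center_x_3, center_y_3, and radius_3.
px0_1 = 140, py0_1 = 70, px1_1 = 250, py1_1 = 140, center_x_2 = 180, center_y_2 = 260, center_x_3 = 50, center_y_3 = 60, radius_3 = 30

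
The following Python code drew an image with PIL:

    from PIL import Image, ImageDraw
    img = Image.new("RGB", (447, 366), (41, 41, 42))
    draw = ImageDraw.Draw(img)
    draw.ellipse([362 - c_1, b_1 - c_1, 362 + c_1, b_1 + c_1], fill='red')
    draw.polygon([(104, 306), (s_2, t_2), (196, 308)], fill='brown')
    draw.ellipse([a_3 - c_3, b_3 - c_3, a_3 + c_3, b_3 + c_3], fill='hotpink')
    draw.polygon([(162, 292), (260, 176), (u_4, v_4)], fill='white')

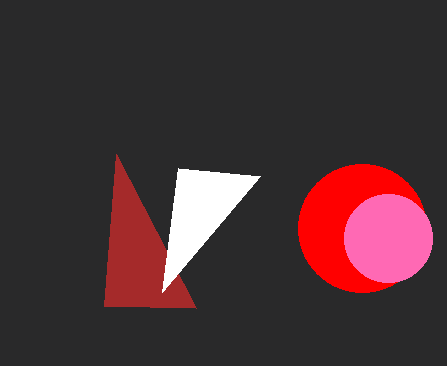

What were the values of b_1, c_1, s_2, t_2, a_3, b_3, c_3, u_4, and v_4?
b_1 = 228; c_1 = 64; s_2 = 116; t_2 = 154; a_3 = 388; b_3 = 238; c_3 = 44; u_4 = 178; v_4 = 168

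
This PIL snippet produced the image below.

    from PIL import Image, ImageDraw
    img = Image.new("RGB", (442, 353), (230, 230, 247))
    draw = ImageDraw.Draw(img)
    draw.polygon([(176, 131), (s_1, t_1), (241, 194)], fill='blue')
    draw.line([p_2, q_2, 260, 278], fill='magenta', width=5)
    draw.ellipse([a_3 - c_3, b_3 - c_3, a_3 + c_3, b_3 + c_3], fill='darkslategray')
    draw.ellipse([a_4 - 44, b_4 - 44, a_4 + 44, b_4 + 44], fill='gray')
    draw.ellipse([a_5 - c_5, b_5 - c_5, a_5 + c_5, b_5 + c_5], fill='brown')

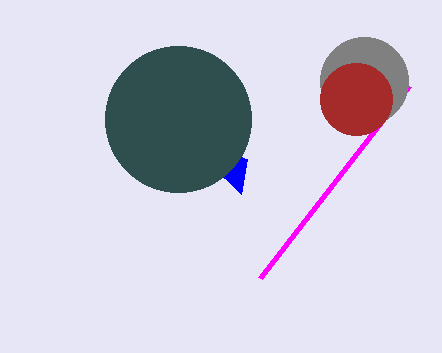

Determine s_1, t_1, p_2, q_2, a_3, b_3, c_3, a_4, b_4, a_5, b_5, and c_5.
s_1 = 247, t_1 = 159, p_2 = 409, q_2 = 86, a_3 = 178, b_3 = 119, c_3 = 73, a_4 = 364, b_4 = 81, a_5 = 356, b_5 = 99, c_5 = 36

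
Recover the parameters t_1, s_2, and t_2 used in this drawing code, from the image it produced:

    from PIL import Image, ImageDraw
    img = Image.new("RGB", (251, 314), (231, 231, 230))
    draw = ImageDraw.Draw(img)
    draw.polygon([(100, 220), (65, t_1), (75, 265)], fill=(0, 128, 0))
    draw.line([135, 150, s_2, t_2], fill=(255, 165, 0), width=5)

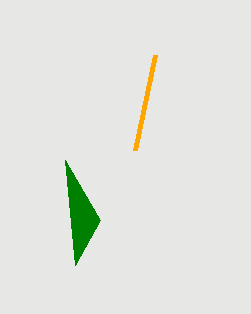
t_1 = 160
s_2 = 155
t_2 = 55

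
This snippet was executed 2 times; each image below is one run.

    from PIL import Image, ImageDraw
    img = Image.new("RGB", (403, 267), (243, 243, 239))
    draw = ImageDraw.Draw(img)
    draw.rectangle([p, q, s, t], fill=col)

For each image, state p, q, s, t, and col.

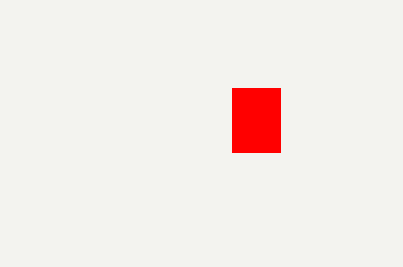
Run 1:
p = 232; q = 88; s = 280; t = 152; col = 'red'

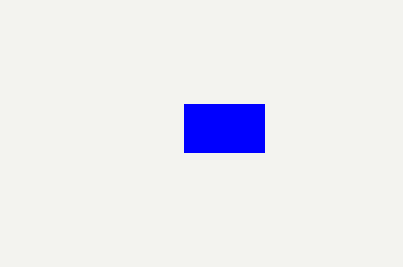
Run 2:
p = 184
q = 104
s = 264
t = 152
col = 'blue'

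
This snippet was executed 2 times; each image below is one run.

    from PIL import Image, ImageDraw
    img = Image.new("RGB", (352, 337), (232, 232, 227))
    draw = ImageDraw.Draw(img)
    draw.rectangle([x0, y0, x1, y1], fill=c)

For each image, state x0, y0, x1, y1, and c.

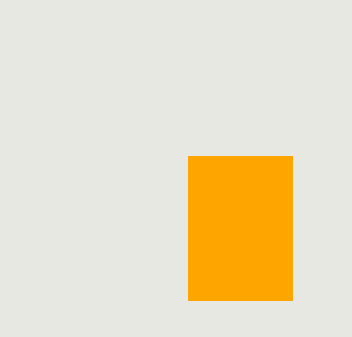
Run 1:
x0 = 188
y0 = 156
x1 = 292
y1 = 300
c = 'orange'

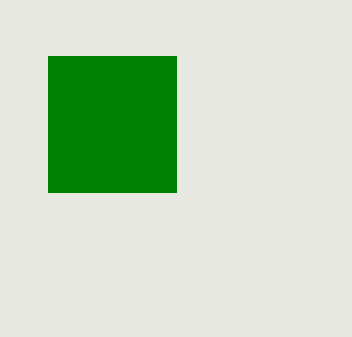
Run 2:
x0 = 48, y0 = 56, x1 = 176, y1 = 192, c = 'green'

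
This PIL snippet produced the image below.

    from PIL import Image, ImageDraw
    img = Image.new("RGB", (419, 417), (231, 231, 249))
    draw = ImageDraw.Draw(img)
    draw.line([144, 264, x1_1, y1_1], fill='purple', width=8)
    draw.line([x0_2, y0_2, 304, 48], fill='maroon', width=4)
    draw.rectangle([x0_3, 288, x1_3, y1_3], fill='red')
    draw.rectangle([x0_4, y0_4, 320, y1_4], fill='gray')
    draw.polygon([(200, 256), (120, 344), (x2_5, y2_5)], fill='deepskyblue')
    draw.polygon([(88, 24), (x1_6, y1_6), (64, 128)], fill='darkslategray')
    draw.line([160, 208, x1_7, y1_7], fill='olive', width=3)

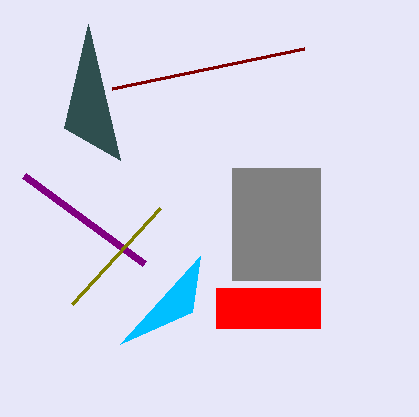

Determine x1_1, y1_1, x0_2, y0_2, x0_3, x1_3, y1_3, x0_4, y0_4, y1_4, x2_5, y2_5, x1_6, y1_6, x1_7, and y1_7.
x1_1 = 24; y1_1 = 176; x0_2 = 112; y0_2 = 88; x0_3 = 216; x1_3 = 320; y1_3 = 328; x0_4 = 232; y0_4 = 168; y1_4 = 280; x2_5 = 192; y2_5 = 312; x1_6 = 120; y1_6 = 160; x1_7 = 72; y1_7 = 304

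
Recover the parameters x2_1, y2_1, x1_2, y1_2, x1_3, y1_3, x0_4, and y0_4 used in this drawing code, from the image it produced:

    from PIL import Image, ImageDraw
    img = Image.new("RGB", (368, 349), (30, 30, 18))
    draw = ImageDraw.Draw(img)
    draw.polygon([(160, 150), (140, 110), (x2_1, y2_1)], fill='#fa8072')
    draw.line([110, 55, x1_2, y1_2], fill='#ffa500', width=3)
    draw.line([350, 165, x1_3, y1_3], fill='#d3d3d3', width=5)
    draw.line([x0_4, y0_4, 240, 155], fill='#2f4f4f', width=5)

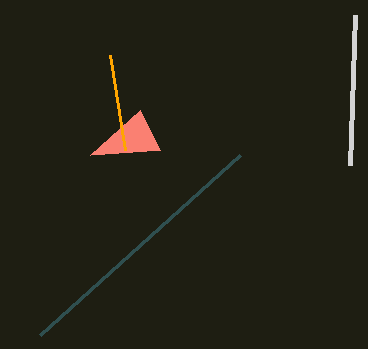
x2_1 = 90
y2_1 = 155
x1_2 = 125
y1_2 = 150
x1_3 = 355
y1_3 = 15
x0_4 = 40
y0_4 = 335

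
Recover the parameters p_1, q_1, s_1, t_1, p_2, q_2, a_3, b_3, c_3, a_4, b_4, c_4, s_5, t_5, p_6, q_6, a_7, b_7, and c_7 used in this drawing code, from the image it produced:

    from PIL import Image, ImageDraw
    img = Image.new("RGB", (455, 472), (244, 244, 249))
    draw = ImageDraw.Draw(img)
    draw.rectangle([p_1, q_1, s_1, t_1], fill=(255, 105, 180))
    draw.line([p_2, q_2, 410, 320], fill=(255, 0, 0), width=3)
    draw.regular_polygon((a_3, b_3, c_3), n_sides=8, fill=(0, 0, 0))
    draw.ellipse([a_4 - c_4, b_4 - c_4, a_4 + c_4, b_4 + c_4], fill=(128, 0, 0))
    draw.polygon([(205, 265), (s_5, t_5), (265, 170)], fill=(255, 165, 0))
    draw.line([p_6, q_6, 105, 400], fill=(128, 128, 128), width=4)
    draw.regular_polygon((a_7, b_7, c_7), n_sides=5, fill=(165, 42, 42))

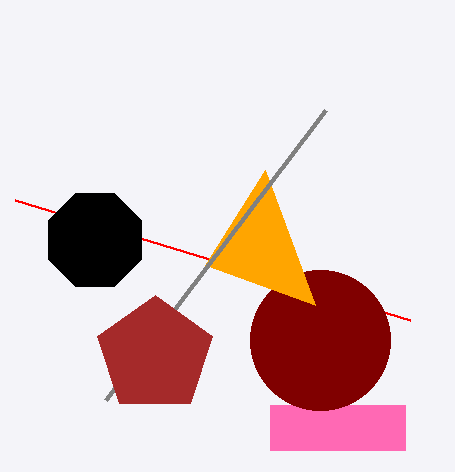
p_1 = 270
q_1 = 405
s_1 = 405
t_1 = 450
p_2 = 15
q_2 = 200
a_3 = 95
b_3 = 240
c_3 = 50
a_4 = 320
b_4 = 340
c_4 = 70
s_5 = 315
t_5 = 305
p_6 = 325
q_6 = 110
a_7 = 155
b_7 = 355
c_7 = 60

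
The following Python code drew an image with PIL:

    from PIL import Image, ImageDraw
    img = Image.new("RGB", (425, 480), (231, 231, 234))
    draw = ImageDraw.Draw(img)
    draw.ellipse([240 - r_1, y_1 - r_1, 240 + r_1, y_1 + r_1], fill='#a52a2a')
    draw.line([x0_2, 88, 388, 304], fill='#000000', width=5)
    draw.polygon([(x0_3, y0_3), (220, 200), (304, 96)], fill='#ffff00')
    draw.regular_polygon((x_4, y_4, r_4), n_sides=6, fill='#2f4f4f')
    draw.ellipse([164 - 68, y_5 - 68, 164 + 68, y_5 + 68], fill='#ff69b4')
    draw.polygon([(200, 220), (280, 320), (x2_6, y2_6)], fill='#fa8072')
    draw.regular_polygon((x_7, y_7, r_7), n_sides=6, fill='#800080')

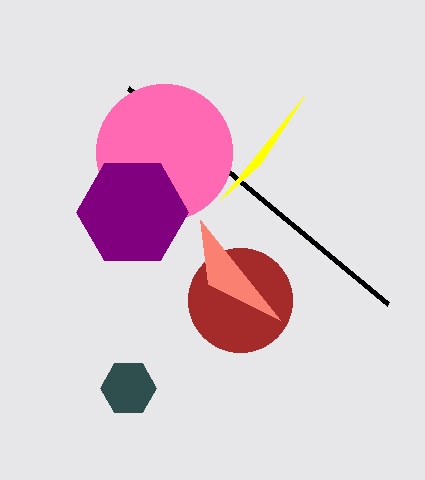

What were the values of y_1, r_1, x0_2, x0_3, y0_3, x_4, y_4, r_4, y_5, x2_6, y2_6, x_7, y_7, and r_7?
y_1 = 300, r_1 = 52, x0_2 = 128, x0_3 = 260, y0_3 = 164, x_4 = 128, y_4 = 388, r_4 = 28, y_5 = 152, x2_6 = 208, y2_6 = 284, x_7 = 132, y_7 = 212, r_7 = 56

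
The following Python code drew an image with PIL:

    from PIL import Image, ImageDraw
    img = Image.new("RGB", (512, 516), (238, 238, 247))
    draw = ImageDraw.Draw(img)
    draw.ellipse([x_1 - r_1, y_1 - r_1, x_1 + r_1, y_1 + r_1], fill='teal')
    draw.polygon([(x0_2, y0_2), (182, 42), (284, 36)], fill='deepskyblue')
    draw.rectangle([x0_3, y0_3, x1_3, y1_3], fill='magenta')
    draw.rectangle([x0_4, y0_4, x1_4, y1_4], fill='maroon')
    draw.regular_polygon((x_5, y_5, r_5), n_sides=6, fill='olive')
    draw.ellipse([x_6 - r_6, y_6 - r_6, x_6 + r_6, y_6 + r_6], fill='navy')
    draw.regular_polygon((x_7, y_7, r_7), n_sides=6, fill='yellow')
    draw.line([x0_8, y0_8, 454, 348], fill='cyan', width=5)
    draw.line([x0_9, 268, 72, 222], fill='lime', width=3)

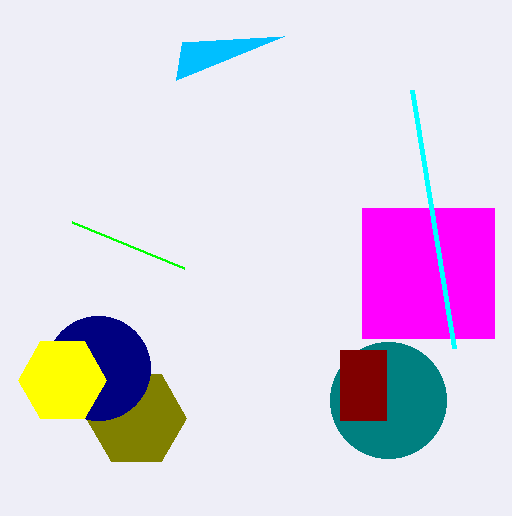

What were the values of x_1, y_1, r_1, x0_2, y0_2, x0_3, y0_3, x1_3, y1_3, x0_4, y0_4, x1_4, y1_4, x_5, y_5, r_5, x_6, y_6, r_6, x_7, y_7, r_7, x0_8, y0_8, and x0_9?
x_1 = 388
y_1 = 400
r_1 = 58
x0_2 = 176
y0_2 = 80
x0_3 = 362
y0_3 = 208
x1_3 = 494
y1_3 = 338
x0_4 = 340
y0_4 = 350
x1_4 = 386
y1_4 = 420
x_5 = 136
y_5 = 418
r_5 = 50
x_6 = 98
y_6 = 368
r_6 = 52
x_7 = 62
y_7 = 380
r_7 = 44
x0_8 = 412
y0_8 = 90
x0_9 = 184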